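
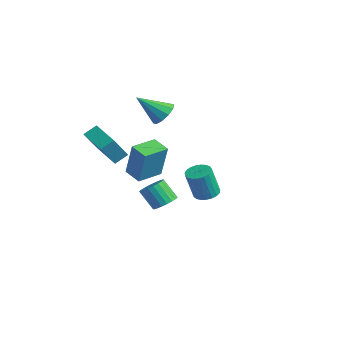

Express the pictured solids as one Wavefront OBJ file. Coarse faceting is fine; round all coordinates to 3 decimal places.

v -2.348 -3.53 2.149
v -2.274 -2.79 2.637
v -2.68 -2.528 0.679
v -2.605 -1.788 1.167
v -0.595 -3.472 1.793
v -0.52 -2.732 2.281
v -0.926 -2.47 0.323
v -0.852 -1.73 0.811
v 1.071 -2.96 0.797
v 1.641 -2.896 2.848
v 0.824 -1.501 0.819
v 1.394 -1.436 2.871
v 2.086 -2.784 0.509
v 2.656 -2.719 2.561
v 1.839 -1.324 0.532
v 2.409 -1.26 2.583
v -1.753 0.956 2.771
v -0.971 0.8 3.064
v -2.467 -0.296 4.009
v -1.174 1.194 3.345
v -1.598 1.497 3.407
v -2.082 1.594 3.226
v -2.44 1.447 2.871
v -2.536 1.112 2.478
v -2.333 0.718 2.196
v -1.908 0.414 2.134
v -1.425 0.318 2.315
v -1.067 0.465 2.67
v 2.65 -1.556 -1.17
v 3.248 -1.525 -0.753
v 2.528 -1.914 0.308
v 1.93 -1.944 -0.11
v 3.138 -1.244 -0.725
v 2.417 -1.632 0.336
v 2.943 -1.017 -0.774
v 2.222 -1.405 0.286
v 2.697 -0.883 -0.892
v 1.976 -1.271 0.169
v 2.444 -0.865 -1.058
v 1.723 -1.253 0.003
v 2.226 -0.967 -1.243
v 1.505 -1.355 -0.183
v 2.081 -1.17 -1.416
v 1.36 -1.559 -0.355
v 2.035 -1.441 -1.546
v 1.314 -1.829 -0.485
v 2.096 -1.731 -1.611
v 1.375 -2.119 -0.551
v 2.252 -1.991 -1.6
v 1.531 -2.379 -0.54
v 2.477 -2.176 -1.515
v 1.756 -2.564 -0.454
v 2.732 -2.253 -1.37
v 2.011 -2.642 -0.309
v 2.973 -2.21 -1.19
v 2.252 -2.599 -0.13
v 3.158 -2.054 -1.007
v 2.438 -2.442 0.053
v 3.256 -1.812 -0.853
v 2.535 -2.2 0.208
v -2.555 4.177 -4.574
v -1.954 4.636 -4.432
v -1.964 4.083 -2.604
v -2.565 3.623 -2.746
v -2.202 4.831 -4.374
v -2.212 4.278 -2.546
v -2.511 4.912 -4.351
v -2.52 4.359 -2.523
v -2.827 4.867 -4.367
v -2.837 4.313 -2.539
v -3.097 4.701 -4.418
v -3.106 4.148 -2.59
v -3.272 4.446 -4.496
v -3.282 3.892 -2.668
v -3.324 4.143 -4.588
v -3.334 3.59 -2.76
v -3.243 3.847 -4.678
v -3.253 3.293 -2.85
v -3.043 3.607 -4.749
v -3.053 3.054 -2.921
v -2.758 3.466 -4.79
v -2.768 2.913 -2.962
v -2.439 3.448 -4.794
v -2.449 2.895 -2.966
v -2.139 3.556 -4.76
v -2.149 3.002 -2.932
v -1.912 3.771 -4.693
v -1.921 3.218 -2.865
v -1.795 4.056 -4.606
v -1.805 3.503 -2.778
v -1.81 4.362 -4.514
v -1.82 3.809 -2.686
f 2 4 1
f 5 2 1
f 1 4 3
f 3 5 1
f 2 8 4
f 6 2 5
f 6 8 2
f 4 8 3
f 7 5 3
f 3 8 7
f 7 6 5
f 8 6 7
f 10 12 9
f 13 10 9
f 9 12 11
f 11 13 9
f 10 16 12
f 14 10 13
f 14 16 10
f 12 16 11
f 15 13 11
f 11 16 15
f 15 14 13
f 16 14 15
f 18 17 20
f 18 20 19
f 20 17 21
f 20 21 19
f 21 17 22
f 21 22 19
f 22 17 23
f 22 23 19
f 23 17 24
f 23 24 19
f 24 17 25
f 24 25 19
f 25 17 26
f 25 26 19
f 26 17 27
f 26 27 19
f 27 17 28
f 27 28 19
f 28 17 18
f 28 18 19
f 30 29 33
f 30 33 31
f 31 33 34
f 31 34 32
f 33 29 35
f 33 35 34
f 34 35 36
f 34 36 32
f 35 29 37
f 35 37 36
f 36 37 38
f 36 38 32
f 37 29 39
f 37 39 38
f 38 39 40
f 38 40 32
f 39 29 41
f 39 41 40
f 40 41 42
f 40 42 32
f 41 29 43
f 41 43 42
f 42 43 44
f 42 44 32
f 43 29 45
f 43 45 44
f 44 45 46
f 44 46 32
f 45 29 47
f 45 47 46
f 46 47 48
f 46 48 32
f 47 29 49
f 47 49 48
f 48 49 50
f 48 50 32
f 49 29 51
f 49 51 50
f 50 51 52
f 50 52 32
f 51 29 53
f 51 53 52
f 52 53 54
f 52 54 32
f 53 29 55
f 53 55 54
f 54 55 56
f 54 56 32
f 55 29 57
f 55 57 56
f 56 57 58
f 56 58 32
f 57 29 59
f 57 59 58
f 58 59 60
f 58 60 32
f 59 29 30
f 59 30 60
f 60 30 31
f 60 31 32
f 62 61 65
f 62 65 63
f 63 65 66
f 63 66 64
f 65 61 67
f 65 67 66
f 66 67 68
f 66 68 64
f 67 61 69
f 67 69 68
f 68 69 70
f 68 70 64
f 69 61 71
f 69 71 70
f 70 71 72
f 70 72 64
f 71 61 73
f 71 73 72
f 72 73 74
f 72 74 64
f 73 61 75
f 73 75 74
f 74 75 76
f 74 76 64
f 75 61 77
f 75 77 76
f 76 77 78
f 76 78 64
f 77 61 79
f 77 79 78
f 78 79 80
f 78 80 64
f 79 61 81
f 79 81 80
f 80 81 82
f 80 82 64
f 81 61 83
f 81 83 82
f 82 83 84
f 82 84 64
f 83 61 85
f 83 85 84
f 84 85 86
f 84 86 64
f 85 61 87
f 85 87 86
f 86 87 88
f 86 88 64
f 87 61 89
f 87 89 88
f 88 89 90
f 88 90 64
f 89 61 91
f 89 91 90
f 90 91 92
f 90 92 64
f 91 61 62
f 91 62 92
f 92 62 63
f 92 63 64



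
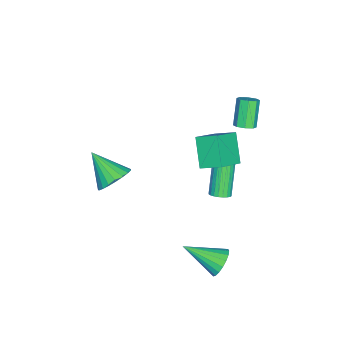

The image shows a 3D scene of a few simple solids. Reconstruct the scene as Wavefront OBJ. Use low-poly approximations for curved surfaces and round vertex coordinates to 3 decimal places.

v 2.229 -1.633 0.997
v 2.538 -1.105 1.75
v 1.651 -2.987 2.183
v 2.157 -0.979 1.709
v 1.789 -0.965 1.545
v 1.497 -1.067 1.286
v 1.332 -1.267 0.977
v 1.321 -1.53 0.672
v 1.468 -1.811 0.423
v 1.747 -2.061 0.273
v 2.109 -2.238 0.248
v 2.492 -2.31 0.353
v 2.829 -2.264 0.569
v 3.063 -2.11 0.86
v 3.152 -1.874 1.174
v 3.083 -1.595 1.457
v 2.865 -1.324 1.661
v 0.489 1.824 3.843
v 0.531 2.893 4.366
v -0.885 2.351 2.877
v -0.843 3.419 3.4
v 1.563 2.381 2.62
v 1.605 3.449 3.143
v 0.189 2.907 1.654
v 0.231 3.976 2.177
v 3.096 3.942 -3.001
v 3.762 3.783 -3.452
v 3.264 2.098 -2.099
v 3.901 3.941 -3.154
v 3.881 4.1 -2.826
v 3.705 4.227 -2.533
v 3.409 4.298 -2.332
v 3.05 4.299 -2.264
v 2.701 4.228 -2.342
v 2.429 4.102 -2.55
v 2.29 3.943 -2.848
v 2.31 3.785 -3.176
v 2.486 3.657 -3.469
v 2.782 3.586 -3.67
v 3.141 3.586 -3.738
v 3.49 3.656 -3.66
v -0.194 2.885 -1.305
v 0.252 2.72 -1.009
v -0.96 2.55 0.722
v -1.406 2.715 0.425
v 0.26 2.937 -0.982
v -0.952 2.767 0.749
v 0.2 3.146 -1.004
v -1.012 2.976 0.727
v 0.079 3.315 -1.072
v -1.133 3.145 0.659
v -0.083 3.418 -1.175
v -1.295 3.248 0.555
v -0.262 3.441 -1.299
v -1.474 3.271 0.432
v -0.431 3.379 -1.423
v -1.643 3.209 0.308
v -0.563 3.241 -1.529
v -1.776 3.071 0.202
v -0.64 3.05 -1.602
v -1.852 2.88 0.129
v -0.648 2.833 -1.629
v -1.86 2.663 0.102
v -0.588 2.624 -1.607
v -1.8 2.454 0.124
v -0.467 2.455 -1.539
v -1.679 2.285 0.192
v -0.305 2.352 -1.435
v -1.517 2.182 0.295
v -0.126 2.329 -1.312
v -1.338 2.159 0.419
v 0.043 2.391 -1.188
v -1.169 2.221 0.543
v 0.176 2.529 -1.082
v -1.037 2.359 0.649
v -2.848 3.3 1.812
v -2.438 3.009 2.082
v -3.362 2.89 3.358
v -3.772 3.18 3.088
v -2.407 3.44 2.145
v -3.331 3.321 3.421
v -2.634 3.788 2.013
v -3.558 3.669 3.289
v -2.986 3.85 1.763
v -3.911 3.731 3.039
v -3.258 3.59 1.542
v -4.182 3.471 2.818
v -3.289 3.159 1.479
v -4.213 3.04 2.755
v -3.062 2.811 1.611
v -3.986 2.692 2.887
v -2.709 2.749 1.861
v -3.634 2.63 3.137
f 2 1 4
f 2 4 3
f 4 1 5
f 4 5 3
f 5 1 6
f 5 6 3
f 6 1 7
f 6 7 3
f 7 1 8
f 7 8 3
f 8 1 9
f 8 9 3
f 9 1 10
f 9 10 3
f 10 1 11
f 10 11 3
f 11 1 12
f 11 12 3
f 12 1 13
f 12 13 3
f 13 1 14
f 13 14 3
f 14 1 15
f 14 15 3
f 15 1 16
f 15 16 3
f 16 1 17
f 16 17 3
f 17 1 2
f 17 2 3
f 19 21 18
f 22 19 18
f 18 21 20
f 20 22 18
f 19 25 21
f 23 19 22
f 23 25 19
f 21 25 20
f 24 22 20
f 20 25 24
f 24 23 22
f 25 23 24
f 27 26 29
f 27 29 28
f 29 26 30
f 29 30 28
f 30 26 31
f 30 31 28
f 31 26 32
f 31 32 28
f 32 26 33
f 32 33 28
f 33 26 34
f 33 34 28
f 34 26 35
f 34 35 28
f 35 26 36
f 35 36 28
f 36 26 37
f 36 37 28
f 37 26 38
f 37 38 28
f 38 26 39
f 38 39 28
f 39 26 40
f 39 40 28
f 40 26 41
f 40 41 28
f 41 26 27
f 41 27 28
f 43 42 46
f 43 46 44
f 44 46 47
f 44 47 45
f 46 42 48
f 46 48 47
f 47 48 49
f 47 49 45
f 48 42 50
f 48 50 49
f 49 50 51
f 49 51 45
f 50 42 52
f 50 52 51
f 51 52 53
f 51 53 45
f 52 42 54
f 52 54 53
f 53 54 55
f 53 55 45
f 54 42 56
f 54 56 55
f 55 56 57
f 55 57 45
f 56 42 58
f 56 58 57
f 57 58 59
f 57 59 45
f 58 42 60
f 58 60 59
f 59 60 61
f 59 61 45
f 60 42 62
f 60 62 61
f 61 62 63
f 61 63 45
f 62 42 64
f 62 64 63
f 63 64 65
f 63 65 45
f 64 42 66
f 64 66 65
f 65 66 67
f 65 67 45
f 66 42 68
f 66 68 67
f 67 68 69
f 67 69 45
f 68 42 70
f 68 70 69
f 69 70 71
f 69 71 45
f 70 42 72
f 70 72 71
f 71 72 73
f 71 73 45
f 72 42 74
f 72 74 73
f 73 74 75
f 73 75 45
f 74 42 43
f 74 43 75
f 75 43 44
f 75 44 45
f 77 76 80
f 77 80 78
f 78 80 81
f 78 81 79
f 80 76 82
f 80 82 81
f 81 82 83
f 81 83 79
f 82 76 84
f 82 84 83
f 83 84 85
f 83 85 79
f 84 76 86
f 84 86 85
f 85 86 87
f 85 87 79
f 86 76 88
f 86 88 87
f 87 88 89
f 87 89 79
f 88 76 90
f 88 90 89
f 89 90 91
f 89 91 79
f 90 76 92
f 90 92 91
f 91 92 93
f 91 93 79
f 92 76 77
f 92 77 93
f 93 77 78
f 93 78 79



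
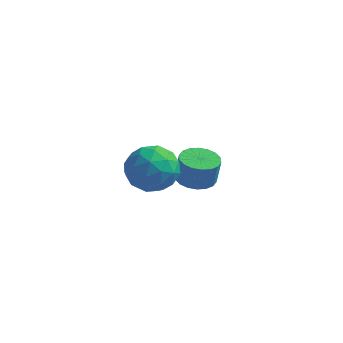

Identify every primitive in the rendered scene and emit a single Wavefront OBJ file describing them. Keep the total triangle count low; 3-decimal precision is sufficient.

v 1.659 -2.998 -0.107
v 2.211 -2.052 0.498
v 3.429 -3.488 -0.958
v 3.981 -2.542 -0.353
v 3.57 -3.537 0.284
v 2.476 -3.235 0.81
v 3.164 -2.305 -1.27
v 2.07 -2.003 -0.744
v 3.141 -1.624 -0.22
v 3.392 -2.386 0.74
v 2.248 -3.154 -1.2
v 2.499 -3.916 -0.24
v 1.779 -2.482 0.27
v 3.861 -3.058 -0.73
v 3.619 -3.643 -0.356
v 3.944 -3.087 -0
v 1.935 -3.177 0.454
v 2.26 -2.621 0.809
v 3.059 -3.494 0.683
v 3.38 -2.919 -1.269
v 3.705 -2.363 -0.914
v 1.696 -2.453 -0.46
v 2.021 -1.897 -0.104
v 2.581 -2.046 -1.143
v 2.651 -1.675 0.204
v 3.692 -1.963 -0.297
v 3.211 -1.823 -0.836
v 2.568 -1.645 -0.527
v 2.798 -2.122 0.768
v 3.839 -2.41 0.268
v 3.597 -2.995 0.642
v 2.954 -2.817 0.951
v 3.345 -1.871 0.346
v 1.801 -3.13 -0.728
v 2.842 -3.418 -1.228
v 2.686 -2.723 -1.411
v 2.043 -2.545 -1.102
v 1.948 -3.577 -0.163
v 2.989 -3.865 -0.664
v 3.072 -3.895 0.067
v 2.429 -3.717 0.376
v 2.295 -3.669 -0.806
v 2.6 2.222 -4.026
v 3.306 2.835 -4.129
v 3.525 2.81 -2.777
v 2.82 2.198 -2.674
v 2.974 3.084 -4.071
v 3.194 3.059 -2.719
v 2.569 3.162 -4.004
v 2.788 3.137 -2.652
v 2.17 3.054 -3.941
v 2.389 3.029 -2.589
v 1.856 2.781 -3.895
v 2.075 2.756 -2.543
v 1.689 2.398 -3.875
v 1.909 2.373 -2.523
v 1.703 1.98 -3.885
v 1.923 1.955 -2.533
v 1.895 1.61 -3.923
v 2.114 1.585 -2.571
v 2.226 1.361 -3.981
v 2.446 1.336 -2.629
v 2.632 1.283 -4.048
v 2.851 1.258 -2.696
v 3.031 1.391 -4.111
v 3.25 1.366 -2.759
v 3.345 1.664 -4.157
v 3.564 1.639 -2.805
v 3.511 2.047 -4.177
v 3.731 2.022 -2.825
v 3.497 2.465 -4.167
v 3.717 2.44 -2.815
f 1 38 17
f 38 12 41
f 17 41 6
f 38 41 17
f 1 17 13
f 17 6 18
f 13 18 2
f 17 18 13
f 1 13 22
f 13 2 23
f 22 23 8
f 13 23 22
f 1 22 34
f 22 8 37
f 34 37 11
f 22 37 34
f 1 34 38
f 34 11 42
f 38 42 12
f 34 42 38
f 2 18 29
f 18 6 32
f 29 32 10
f 18 32 29
f 6 41 19
f 41 12 40
f 19 40 5
f 41 40 19
f 12 42 39
f 42 11 35
f 39 35 3
f 42 35 39
f 11 37 36
f 37 8 24
f 36 24 7
f 37 24 36
f 8 23 28
f 23 2 25
f 28 25 9
f 23 25 28
f 4 30 16
f 30 10 31
f 16 31 5
f 30 31 16
f 4 16 14
f 16 5 15
f 14 15 3
f 16 15 14
f 4 14 21
f 14 3 20
f 21 20 7
f 14 20 21
f 4 21 26
f 21 7 27
f 26 27 9
f 21 27 26
f 4 26 30
f 26 9 33
f 30 33 10
f 26 33 30
f 5 31 19
f 31 10 32
f 19 32 6
f 31 32 19
f 3 15 39
f 15 5 40
f 39 40 12
f 15 40 39
f 7 20 36
f 20 3 35
f 36 35 11
f 20 35 36
f 9 27 28
f 27 7 24
f 28 24 8
f 27 24 28
f 10 33 29
f 33 9 25
f 29 25 2
f 33 25 29
f 44 43 47
f 44 47 45
f 45 47 48
f 45 48 46
f 47 43 49
f 47 49 48
f 48 49 50
f 48 50 46
f 49 43 51
f 49 51 50
f 50 51 52
f 50 52 46
f 51 43 53
f 51 53 52
f 52 53 54
f 52 54 46
f 53 43 55
f 53 55 54
f 54 55 56
f 54 56 46
f 55 43 57
f 55 57 56
f 56 57 58
f 56 58 46
f 57 43 59
f 57 59 58
f 58 59 60
f 58 60 46
f 59 43 61
f 59 61 60
f 60 61 62
f 60 62 46
f 61 43 63
f 61 63 62
f 62 63 64
f 62 64 46
f 63 43 65
f 63 65 64
f 64 65 66
f 64 66 46
f 65 43 67
f 65 67 66
f 66 67 68
f 66 68 46
f 67 43 69
f 67 69 68
f 68 69 70
f 68 70 46
f 69 43 71
f 69 71 70
f 70 71 72
f 70 72 46
f 71 43 44
f 71 44 72
f 72 44 45
f 72 45 46



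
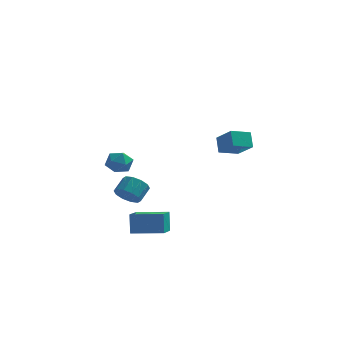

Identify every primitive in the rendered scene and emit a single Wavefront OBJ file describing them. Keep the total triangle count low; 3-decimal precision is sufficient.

v 3.958 -4.557 3.423
v 3.74 -3.906 4.217
v 3.075 -3.79 2.55
v 2.856 -3.138 3.344
v 4.904 -3.842 3.096
v 4.685 -3.19 3.89
v 4.02 -3.074 2.223
v 3.802 -2.423 3.017
v -1.561 -4.579 -3.532
v -1.677 -4.142 -2.313
v -1.526 -2.996 -4.095
v -1.641 -2.56 -2.876
v 0.281 -4.56 -3.364
v 0.166 -4.124 -2.145
v 0.317 -2.978 -3.927
v 0.201 -2.541 -2.708
v -1.971 -3.287 -1.319
v -1.439 -3.056 -1.899
v -1.097 -2.242 -1.26
v -1.629 -2.473 -0.681
v -1.875 -2.81 -1.979
v -1.532 -1.996 -1.341
v -2.347 -2.746 -1.808
v -2.005 -1.932 -1.169
v -2.676 -2.889 -1.449
v -2.334 -2.074 -0.811
v -2.736 -3.183 -1.041
v -2.393 -2.369 -0.403
v -2.503 -3.518 -0.74
v -2.161 -2.704 -0.101
v -2.068 -3.764 -0.659
v -1.725 -2.95 -0.021
v -1.595 -3.828 -0.831
v -1.253 -3.014 -0.192
v -1.266 -3.686 -1.189
v -0.924 -2.871 -0.551
v -1.207 -3.391 -1.597
v -0.864 -2.577 -0.959
v -4.082 2.085 -0.51
v -3.393 2.625 -0.624
v -3.627 1.275 -1.596
v -2.938 1.815 -1.71
v -2.985 1.305 -0.99
v -3.267 1.805 -0.319
v -3.753 2.095 -1.901
v -4.035 2.595 -1.23
v -3.189 2.631 -1.483
v -2.715 2.143 -0.921
v -4.305 1.757 -1.299
v -3.831 1.269 -0.737
f 2 4 1
f 5 2 1
f 1 4 3
f 3 5 1
f 2 8 4
f 6 2 5
f 6 8 2
f 4 8 3
f 7 5 3
f 3 8 7
f 7 6 5
f 8 6 7
f 10 12 9
f 13 10 9
f 9 12 11
f 11 13 9
f 10 16 12
f 14 10 13
f 14 16 10
f 12 16 11
f 15 13 11
f 11 16 15
f 15 14 13
f 16 14 15
f 18 17 21
f 18 21 19
f 19 21 22
f 19 22 20
f 21 17 23
f 21 23 22
f 22 23 24
f 22 24 20
f 23 17 25
f 23 25 24
f 24 25 26
f 24 26 20
f 25 17 27
f 25 27 26
f 26 27 28
f 26 28 20
f 27 17 29
f 27 29 28
f 28 29 30
f 28 30 20
f 29 17 31
f 29 31 30
f 30 31 32
f 30 32 20
f 31 17 33
f 31 33 32
f 32 33 34
f 32 34 20
f 33 17 35
f 33 35 34
f 34 35 36
f 34 36 20
f 35 17 37
f 35 37 36
f 36 37 38
f 36 38 20
f 37 17 18
f 37 18 38
f 38 18 19
f 38 19 20
f 39 50 44
f 39 44 40
f 39 40 46
f 39 46 49
f 39 49 50
f 40 44 48
f 44 50 43
f 50 49 41
f 49 46 45
f 46 40 47
f 42 48 43
f 42 43 41
f 42 41 45
f 42 45 47
f 42 47 48
f 43 48 44
f 41 43 50
f 45 41 49
f 47 45 46
f 48 47 40



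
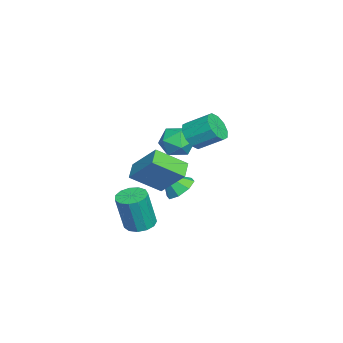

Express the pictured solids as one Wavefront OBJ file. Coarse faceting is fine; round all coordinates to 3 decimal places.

v -0.405 -1.023 -0.282
v 0.006 -2.583 0.813
v 0.346 0.251 1.251
v 0.756 -1.309 2.346
v 0.544 -1.071 -0.706
v 0.954 -2.631 0.389
v 1.294 0.203 0.827
v 1.705 -1.357 1.922
v 0.608 0.482 3.349
v 1.447 0.251 3.534
v 1.612 1.508 4.355
v 0.772 1.738 4.171
v 1.451 0.552 3.073
v 1.615 1.808 3.895
v 1.133 0.826 2.718
v 1.297 2.082 3.54
v 0.614 0.968 2.604
v 0.778 2.225 3.426
v 0.093 0.925 2.775
v 0.257 2.181 3.596
v -0.232 0.712 3.165
v -0.067 1.969 3.986
v -0.235 0.412 3.625
v -0.071 1.668 4.447
v 0.083 0.138 3.98
v 0.247 1.394 4.802
v 0.602 -0.005 4.094
v 0.766 1.252 4.916
v 1.123 0.039 3.924
v 1.287 1.295 4.745
v 3.637 -1.693 -1.271
v 4.34 -1.272 -1.305
v 4.666 -1.646 0.776
v 3.963 -2.067 0.811
v 4.01 -0.966 -1.199
v 4.336 -1.34 0.883
v 3.562 -0.892 -1.115
v 3.888 -1.265 0.966
v 3.137 -1.071 -1.081
v 3.463 -1.445 1.001
v 2.872 -1.449 -1.107
v 3.198 -1.822 0.975
v 2.849 -1.903 -1.185
v 3.175 -2.277 0.897
v 3.077 -2.291 -1.29
v 3.402 -2.665 0.791
v 3.482 -2.49 -1.39
v 3.808 -2.863 0.692
v 3.937 -2.435 -1.451
v 4.263 -2.809 0.631
v 4.296 -2.145 -1.455
v 4.622 -2.518 0.627
v 4.447 -1.711 -1.401
v 4.772 -2.085 0.681
v -2.455 0.309 1.471
v -1.622 -0.326 1.299
v -3.518 -1.014 1.201
v -2.685 -1.649 1.029
v -2.872 -1.271 2.003
v -2.215 -0.454 2.17
v -2.925 -0.886 0.33
v -2.268 -0.069 0.497
v -1.912 -1.065 0.593
v -1.879 -1.303 1.628
v -3.261 -0.037 0.872
v -3.228 -0.275 1.907
v -2.326 -0.449 -2.068
v -1.387 -0.433 -2.114
v -2.254 -1.411 -0.932
v -1.65 0.07 -1.671
v -2.308 0.269 -1.461
v -2.977 0.047 -1.606
v -3.265 -0.465 -2.022
v -3.002 -0.968 -2.464
v -2.344 -1.166 -2.675
v -1.675 -0.945 -2.529
f 2 4 1
f 5 2 1
f 1 4 3
f 3 5 1
f 2 8 4
f 6 2 5
f 6 8 2
f 4 8 3
f 7 5 3
f 3 8 7
f 7 6 5
f 8 6 7
f 10 9 13
f 10 13 11
f 11 13 14
f 11 14 12
f 13 9 15
f 13 15 14
f 14 15 16
f 14 16 12
f 15 9 17
f 15 17 16
f 16 17 18
f 16 18 12
f 17 9 19
f 17 19 18
f 18 19 20
f 18 20 12
f 19 9 21
f 19 21 20
f 20 21 22
f 20 22 12
f 21 9 23
f 21 23 22
f 22 23 24
f 22 24 12
f 23 9 25
f 23 25 24
f 24 25 26
f 24 26 12
f 25 9 27
f 25 27 26
f 26 27 28
f 26 28 12
f 27 9 29
f 27 29 28
f 28 29 30
f 28 30 12
f 29 9 10
f 29 10 30
f 30 10 11
f 30 11 12
f 32 31 35
f 32 35 33
f 33 35 36
f 33 36 34
f 35 31 37
f 35 37 36
f 36 37 38
f 36 38 34
f 37 31 39
f 37 39 38
f 38 39 40
f 38 40 34
f 39 31 41
f 39 41 40
f 40 41 42
f 40 42 34
f 41 31 43
f 41 43 42
f 42 43 44
f 42 44 34
f 43 31 45
f 43 45 44
f 44 45 46
f 44 46 34
f 45 31 47
f 45 47 46
f 46 47 48
f 46 48 34
f 47 31 49
f 47 49 48
f 48 49 50
f 48 50 34
f 49 31 51
f 49 51 50
f 50 51 52
f 50 52 34
f 51 31 53
f 51 53 52
f 52 53 54
f 52 54 34
f 53 31 32
f 53 32 54
f 54 32 33
f 54 33 34
f 55 66 60
f 55 60 56
f 55 56 62
f 55 62 65
f 55 65 66
f 56 60 64
f 60 66 59
f 66 65 57
f 65 62 61
f 62 56 63
f 58 64 59
f 58 59 57
f 58 57 61
f 58 61 63
f 58 63 64
f 59 64 60
f 57 59 66
f 61 57 65
f 63 61 62
f 64 63 56
f 68 67 70
f 68 70 69
f 70 67 71
f 70 71 69
f 71 67 72
f 71 72 69
f 72 67 73
f 72 73 69
f 73 67 74
f 73 74 69
f 74 67 75
f 74 75 69
f 75 67 76
f 75 76 69
f 76 67 68
f 76 68 69



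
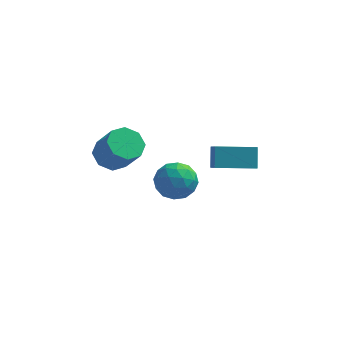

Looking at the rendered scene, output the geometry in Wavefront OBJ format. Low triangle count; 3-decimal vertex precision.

v -1.353 3.238 -1.907
v -0.403 4.026 -1.783
v -0.337 2.234 -3.317
v 0.613 3.022 -3.193
v 0.342 2.229 -2.279
v -0.286 2.849 -1.407
v -0.454 3.411 -3.693
v -1.082 4.031 -2.821
v 0.153 4.133 -2.887
v 0.645 3.402 -2.013
v -1.385 2.858 -3.087
v -0.893 2.127 -2.213
v -0.967 3.72 -1.721
v 0.227 2.54 -3.379
v 0.067 2.074 -2.841
v 0.626 2.537 -2.769
v -0.899 3.029 -1.5
v -0.34 3.492 -1.427
v 0.097 2.435 -1.719
v -0.4 2.768 -3.673
v 0.159 3.231 -3.6
v -1.366 3.723 -2.331
v -0.807 4.186 -2.259
v -0.837 3.825 -3.381
v -0.082 4.246 -2.297
v 0.516 3.656 -3.126
v -0.112 3.884 -3.42
v -0.481 4.249 -2.908
v 0.207 3.817 -1.783
v 0.804 3.226 -2.612
v 0.645 2.76 -2.075
v 0.276 3.125 -1.562
v 0.534 3.879 -2.432
v -1.544 3.034 -2.488
v -0.947 2.443 -3.317
v -1.016 3.135 -3.538
v -1.385 3.5 -3.025
v -1.256 2.604 -1.974
v -0.658 2.014 -2.803
v -0.259 2.011 -2.192
v -0.628 2.376 -1.68
v -1.274 2.381 -2.668
v 1.949 0.954 0.519
v 1.845 1.756 1.537
v 1.587 1.998 -0.34
v 1.482 2.8 0.677
v 4.038 1.5 0.303
v 3.933 2.302 1.32
v 3.675 2.544 -0.557
v 3.571 3.346 0.461
v -3.677 2.669 -0.469
v -2.864 2.352 -1.106
v -1.931 1.654 0.432
v -2.743 1.971 1.069
v -2.761 3.121 -0.82
v -1.827 2.422 0.718
v -3.194 3.625 -0.328
v -2.26 2.926 1.21
v -3.91 3.569 0.081
v -2.976 2.871 1.619
v -4.489 2.986 0.168
v -3.556 2.288 1.706
v -4.593 2.218 -0.118
v -3.659 1.519 1.42
v -4.16 1.714 -0.61
v -3.226 1.015 0.928
v -3.444 1.769 -1.019
v -2.51 1.071 0.519
f 1 38 17
f 38 12 41
f 17 41 6
f 38 41 17
f 1 17 13
f 17 6 18
f 13 18 2
f 17 18 13
f 1 13 22
f 13 2 23
f 22 23 8
f 13 23 22
f 1 22 34
f 22 8 37
f 34 37 11
f 22 37 34
f 1 34 38
f 34 11 42
f 38 42 12
f 34 42 38
f 2 18 29
f 18 6 32
f 29 32 10
f 18 32 29
f 6 41 19
f 41 12 40
f 19 40 5
f 41 40 19
f 12 42 39
f 42 11 35
f 39 35 3
f 42 35 39
f 11 37 36
f 37 8 24
f 36 24 7
f 37 24 36
f 8 23 28
f 23 2 25
f 28 25 9
f 23 25 28
f 4 30 16
f 30 10 31
f 16 31 5
f 30 31 16
f 4 16 14
f 16 5 15
f 14 15 3
f 16 15 14
f 4 14 21
f 14 3 20
f 21 20 7
f 14 20 21
f 4 21 26
f 21 7 27
f 26 27 9
f 21 27 26
f 4 26 30
f 26 9 33
f 30 33 10
f 26 33 30
f 5 31 19
f 31 10 32
f 19 32 6
f 31 32 19
f 3 15 39
f 15 5 40
f 39 40 12
f 15 40 39
f 7 20 36
f 20 3 35
f 36 35 11
f 20 35 36
f 9 27 28
f 27 7 24
f 28 24 8
f 27 24 28
f 10 33 29
f 33 9 25
f 29 25 2
f 33 25 29
f 44 46 43
f 47 44 43
f 43 46 45
f 45 47 43
f 44 50 46
f 48 44 47
f 48 50 44
f 46 50 45
f 49 47 45
f 45 50 49
f 49 48 47
f 50 48 49
f 52 51 55
f 52 55 53
f 53 55 56
f 53 56 54
f 55 51 57
f 55 57 56
f 56 57 58
f 56 58 54
f 57 51 59
f 57 59 58
f 58 59 60
f 58 60 54
f 59 51 61
f 59 61 60
f 60 61 62
f 60 62 54
f 61 51 63
f 61 63 62
f 62 63 64
f 62 64 54
f 63 51 65
f 63 65 64
f 64 65 66
f 64 66 54
f 65 51 67
f 65 67 66
f 66 67 68
f 66 68 54
f 67 51 52
f 67 52 68
f 68 52 53
f 68 53 54



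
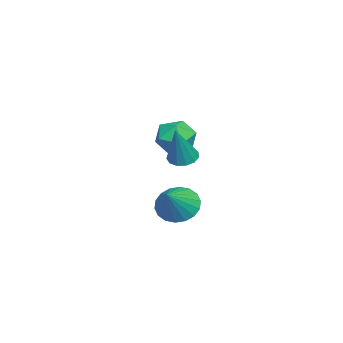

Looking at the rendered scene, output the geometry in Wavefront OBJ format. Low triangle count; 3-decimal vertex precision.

v 2.218 1.832 -0.052
v 2.835 1.72 -0.384
v 3.202 1.728 1.812
v 2.799 2.116 -0.343
v 2.579 2.422 -0.21
v 2.244 2.541 -0.026
v 1.9 2.434 0.149
v 1.658 2.136 0.261
v 1.593 1.741 0.273
v 1.727 1.375 0.182
v 2.016 1.154 0.017
v 2.37 1.148 -0.17
v 2.675 1.359 -0.319
v -4.174 0.835 -1.122
v -3.279 1.218 -0.6
v -3.361 -0.738 -1.36
v -2.466 -0.355 -0.838
v -3.399 -0.535 -0.276
v -3.901 0.437 -0.128
v -2.739 0.043 -1.832
v -3.241 1.015 -1.684
v -2.392 0.729 -1.039
v -2.8 0.372 -0.077
v -3.84 0.108 -1.883
v -4.248 -0.249 -0.921
v -1.487 0.75 -4.511
v -0.796 0.798 -5.353
v -0.033 0.59 -3.329
v -0.847 1.264 -5.228
v -1.024 1.628 -4.961
v -1.293 1.818 -4.605
v -1.6 1.797 -4.23
v -1.885 1.568 -3.911
v -2.091 1.177 -3.711
v -2.177 0.701 -3.669
v -2.126 0.235 -3.794
v -1.949 -0.129 -4.061
v -1.68 -0.319 -4.417
v -1.373 -0.297 -4.792
v -1.088 -0.069 -5.111
v -0.882 0.322 -5.311
f 2 1 4
f 2 4 3
f 4 1 5
f 4 5 3
f 5 1 6
f 5 6 3
f 6 1 7
f 6 7 3
f 7 1 8
f 7 8 3
f 8 1 9
f 8 9 3
f 9 1 10
f 9 10 3
f 10 1 11
f 10 11 3
f 11 1 12
f 11 12 3
f 12 1 13
f 12 13 3
f 13 1 2
f 13 2 3
f 14 25 19
f 14 19 15
f 14 15 21
f 14 21 24
f 14 24 25
f 15 19 23
f 19 25 18
f 25 24 16
f 24 21 20
f 21 15 22
f 17 23 18
f 17 18 16
f 17 16 20
f 17 20 22
f 17 22 23
f 18 23 19
f 16 18 25
f 20 16 24
f 22 20 21
f 23 22 15
f 27 26 29
f 27 29 28
f 29 26 30
f 29 30 28
f 30 26 31
f 30 31 28
f 31 26 32
f 31 32 28
f 32 26 33
f 32 33 28
f 33 26 34
f 33 34 28
f 34 26 35
f 34 35 28
f 35 26 36
f 35 36 28
f 36 26 37
f 36 37 28
f 37 26 38
f 37 38 28
f 38 26 39
f 38 39 28
f 39 26 40
f 39 40 28
f 40 26 41
f 40 41 28
f 41 26 27
f 41 27 28



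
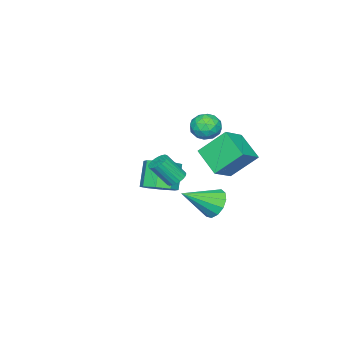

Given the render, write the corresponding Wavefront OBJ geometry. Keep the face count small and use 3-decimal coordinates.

v -1.013 0.616 1.692
v -0.343 0.472 2.161
v -1.417 -0.652 1.879
v -0.747 -0.796 2.348
v -1.347 -0.292 2.625
v -1.097 0.492 2.509
v -0.663 -0.672 1.531
v -0.413 0.112 1.415
v -0.127 -0.324 2.062
v -0.549 -0.089 2.737
v -1.211 -0.091 1.303
v -1.633 0.144 1.978
v -0.642 0.655 1.91
v -1.118 -0.835 2.13
v -1.47 -0.539 2.293
v -1.076 -0.624 2.568
v -1.086 0.667 2.114
v -0.692 0.582 2.39
v -1.282 0.133 2.663
v -1.068 -0.762 1.65
v -0.674 -0.847 1.926
v -0.684 0.444 1.472
v -0.29 0.359 1.747
v -0.478 -0.313 1.377
v -0.121 0.103 2.127
v -0.359 -0.643 2.237
v -0.31 -0.569 1.757
v -0.163 -0.109 1.689
v -0.37 0.241 2.524
v -0.607 -0.505 2.635
v -0.96 -0.208 2.797
v -0.813 0.252 2.729
v -0.243 -0.227 2.466
v -1.153 0.325 1.405
v -1.39 -0.421 1.516
v -0.947 -0.432 1.311
v -0.8 0.028 1.243
v -1.401 0.463 1.803
v -1.639 -0.283 1.913
v -1.597 -0.071 2.351
v -1.45 0.389 2.283
v -1.517 0.047 1.574
v 0.538 1.37 -2.102
v 1.172 1.941 -2.358
v 1.862 0.35 -1.098
v 0.985 2.12 -1.928
v 0.656 2.062 -1.555
v 0.289 1.784 -1.354
v 0.002 1.374 -1.392
v -0.115 0.964 -1.655
v -0.025 0.682 -2.06
v 0.244 0.619 -2.478
v 0.607 0.794 -2.777
v 0.947 1.153 -2.862
v 1.158 1.58 -2.706
v -0.46 -2.507 -2.819
v 0.264 -2.191 -2.274
v -0.575 -2.536 -0.957
v -1.3 -2.853 -1.501
v -0.216 -1.659 -2.441
v -1.055 -2.005 -1.123
v -0.839 -1.625 -2.828
v -1.678 -1.971 -1.511
v -1.24 -2.107 -3.211
v -2.079 -2.453 -1.893
v -1.185 -2.824 -3.363
v -2.024 -3.169 -2.046
v -0.705 -3.355 -3.197
v -1.544 -3.701 -1.879
v -0.082 -3.389 -2.809
v -0.921 -3.735 -1.492
v 0.319 -2.907 -2.427
v -0.52 -3.253 -1.109
v -3.391 0.351 0.466
v -2.118 0.243 1.213
v -2.775 1.724 -0.386
v -1.502 1.616 0.361
v -2.698 -0.796 -0.881
v -1.425 -0.904 -0.134
v -2.082 0.577 -1.733
v -0.809 0.469 -0.986
v 3.563 1.237 0.994
v 4.047 1.187 0.76
v 4.522 0.493 1.892
v 4.037 0.543 2.126
v 4.069 1.37 0.863
v 4.544 0.675 1.994
v 4.015 1.532 0.986
v 4.49 0.838 2.117
v 3.891 1.65 1.11
v 4.366 0.955 2.241
v 3.718 1.705 1.216
v 4.193 1.01 2.347
v 3.521 1.688 1.289
v 3.996 0.993 2.42
v 3.33 1.603 1.317
v 3.805 0.908 2.448
v 3.175 1.462 1.295
v 3.65 0.768 2.427
v 3.078 1.287 1.228
v 3.553 0.593 2.36
v 3.056 1.105 1.126
v 3.531 0.41 2.257
v 3.11 0.942 1.003
v 3.585 0.248 2.134
v 3.234 0.825 0.879
v 3.709 0.13 2.01
v 3.407 0.77 0.773
v 3.882 0.075 1.904
v 3.604 0.787 0.7
v 4.079 0.092 1.831
v 3.795 0.872 0.672
v 4.27 0.177 1.803
v 3.95 1.012 0.693
v 4.425 0.318 1.825
f 1 38 17
f 38 12 41
f 17 41 6
f 38 41 17
f 1 17 13
f 17 6 18
f 13 18 2
f 17 18 13
f 1 13 22
f 13 2 23
f 22 23 8
f 13 23 22
f 1 22 34
f 22 8 37
f 34 37 11
f 22 37 34
f 1 34 38
f 34 11 42
f 38 42 12
f 34 42 38
f 2 18 29
f 18 6 32
f 29 32 10
f 18 32 29
f 6 41 19
f 41 12 40
f 19 40 5
f 41 40 19
f 12 42 39
f 42 11 35
f 39 35 3
f 42 35 39
f 11 37 36
f 37 8 24
f 36 24 7
f 37 24 36
f 8 23 28
f 23 2 25
f 28 25 9
f 23 25 28
f 4 30 16
f 30 10 31
f 16 31 5
f 30 31 16
f 4 16 14
f 16 5 15
f 14 15 3
f 16 15 14
f 4 14 21
f 14 3 20
f 21 20 7
f 14 20 21
f 4 21 26
f 21 7 27
f 26 27 9
f 21 27 26
f 4 26 30
f 26 9 33
f 30 33 10
f 26 33 30
f 5 31 19
f 31 10 32
f 19 32 6
f 31 32 19
f 3 15 39
f 15 5 40
f 39 40 12
f 15 40 39
f 7 20 36
f 20 3 35
f 36 35 11
f 20 35 36
f 9 27 28
f 27 7 24
f 28 24 8
f 27 24 28
f 10 33 29
f 33 9 25
f 29 25 2
f 33 25 29
f 44 43 46
f 44 46 45
f 46 43 47
f 46 47 45
f 47 43 48
f 47 48 45
f 48 43 49
f 48 49 45
f 49 43 50
f 49 50 45
f 50 43 51
f 50 51 45
f 51 43 52
f 51 52 45
f 52 43 53
f 52 53 45
f 53 43 54
f 53 54 45
f 54 43 55
f 54 55 45
f 55 43 44
f 55 44 45
f 57 56 60
f 57 60 58
f 58 60 61
f 58 61 59
f 60 56 62
f 60 62 61
f 61 62 63
f 61 63 59
f 62 56 64
f 62 64 63
f 63 64 65
f 63 65 59
f 64 56 66
f 64 66 65
f 65 66 67
f 65 67 59
f 66 56 68
f 66 68 67
f 67 68 69
f 67 69 59
f 68 56 70
f 68 70 69
f 69 70 71
f 69 71 59
f 70 56 72
f 70 72 71
f 71 72 73
f 71 73 59
f 72 56 57
f 72 57 73
f 73 57 58
f 73 58 59
f 75 77 74
f 78 75 74
f 74 77 76
f 76 78 74
f 75 81 77
f 79 75 78
f 79 81 75
f 77 81 76
f 80 78 76
f 76 81 80
f 80 79 78
f 81 79 80
f 83 82 86
f 83 86 84
f 84 86 87
f 84 87 85
f 86 82 88
f 86 88 87
f 87 88 89
f 87 89 85
f 88 82 90
f 88 90 89
f 89 90 91
f 89 91 85
f 90 82 92
f 90 92 91
f 91 92 93
f 91 93 85
f 92 82 94
f 92 94 93
f 93 94 95
f 93 95 85
f 94 82 96
f 94 96 95
f 95 96 97
f 95 97 85
f 96 82 98
f 96 98 97
f 97 98 99
f 97 99 85
f 98 82 100
f 98 100 99
f 99 100 101
f 99 101 85
f 100 82 102
f 100 102 101
f 101 102 103
f 101 103 85
f 102 82 104
f 102 104 103
f 103 104 105
f 103 105 85
f 104 82 106
f 104 106 105
f 105 106 107
f 105 107 85
f 106 82 108
f 106 108 107
f 107 108 109
f 107 109 85
f 108 82 110
f 108 110 109
f 109 110 111
f 109 111 85
f 110 82 112
f 110 112 111
f 111 112 113
f 111 113 85
f 112 82 114
f 112 114 113
f 113 114 115
f 113 115 85
f 114 82 83
f 114 83 115
f 115 83 84
f 115 84 85



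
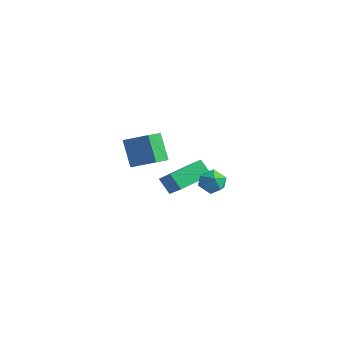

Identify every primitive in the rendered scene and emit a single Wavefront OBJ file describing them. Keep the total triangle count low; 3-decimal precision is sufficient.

v 3.221 -1.776 0.961
v 4.077 -1.582 1.061
v 3.283 -2.638 2.099
v 4.139 -2.444 2.199
v 3.525 -1.829 2.356
v 3.487 -1.296 1.653
v 3.873 -2.924 1.507
v 3.835 -2.391 0.804
v 4.48 -2.292 1.399
v 4.265 -1.614 1.924
v 3.095 -2.606 1.236
v 2.88 -1.928 1.761
v 0.659 -2.308 -0.726
v -0.142 -2.324 0.14
v 1.029 -0.266 -0.345
v 0.228 -0.282 0.521
v 1.992 -2.778 0.499
v 1.191 -2.794 1.365
v 2.362 -0.736 0.88
v 1.561 -0.752 1.746
v -4.688 -0.677 0.581
v -3.214 -0.088 1.386
v -4.923 0.581 0.091
v -3.449 1.17 0.896
v -3.631 -1.11 -1.036
v -2.157 -0.521 -0.231
v -3.866 0.148 -1.526
v -2.392 0.737 -0.721
f 1 12 6
f 1 6 2
f 1 2 8
f 1 8 11
f 1 11 12
f 2 6 10
f 6 12 5
f 12 11 3
f 11 8 7
f 8 2 9
f 4 10 5
f 4 5 3
f 4 3 7
f 4 7 9
f 4 9 10
f 5 10 6
f 3 5 12
f 7 3 11
f 9 7 8
f 10 9 2
f 14 16 13
f 17 14 13
f 13 16 15
f 15 17 13
f 14 20 16
f 18 14 17
f 18 20 14
f 16 20 15
f 19 17 15
f 15 20 19
f 19 18 17
f 20 18 19
f 22 24 21
f 25 22 21
f 21 24 23
f 23 25 21
f 22 28 24
f 26 22 25
f 26 28 22
f 24 28 23
f 27 25 23
f 23 28 27
f 27 26 25
f 28 26 27



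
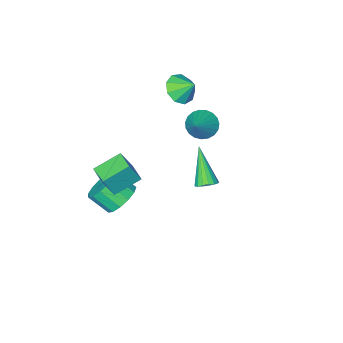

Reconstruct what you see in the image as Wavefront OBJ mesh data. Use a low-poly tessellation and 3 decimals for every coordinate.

v -1.874 -3.871 2.65
v -1.25 -4.202 3.239
v -2.186 -3.109 3.41
v -0.994 -3.747 2.888
v -1.15 -3.35 2.426
v -1.644 -3.196 2.068
v -2.246 -3.358 1.983
v -2.674 -3.76 2.21
v -2.727 -4.214 2.643
v -2.381 -4.507 3.079
v -1.797 -4.502 3.315
v 2.099 -2.224 -0.018
v 2.686 -2.369 1.212
v 2.344 -1.101 -0.003
v 2.932 -1.245 1.226
v 3.468 -2.515 -0.706
v 4.056 -2.659 0.523
v 3.714 -1.391 -0.692
v 4.301 -1.536 0.538
v 2.714 -2.28 -2.406
v 3.573 -1.775 -2.491
v 4.165 -2.634 -1.619
v 3.306 -3.14 -1.534
v 3.29 -1.537 -2.065
v 3.882 -2.397 -1.193
v 2.825 -1.536 -1.747
v 3.417 -2.396 -0.875
v 2.324 -1.771 -1.639
v 2.916 -2.63 -0.767
v 1.947 -2.167 -1.774
v 2.539 -3.027 -0.902
v 1.814 -2.6 -2.109
v 2.406 -3.459 -1.238
v 1.966 -2.931 -2.539
v 2.558 -3.79 -1.668
v 2.356 -3.055 -2.927
v 2.948 -3.915 -2.055
v 2.859 -2.933 -3.149
v 3.451 -3.793 -2.277
v 3.316 -2.604 -3.135
v 3.909 -3.464 -2.263
v 3.582 -2.173 -2.89
v 4.175 -3.032 -2.018
v -2.122 -2.372 0.831
v -1.571 -2.24 0.184
v -1.078 -1.548 1.889
v -1.779 -1.95 0.164
v -2.047 -1.733 0.26
v -2.328 -1.627 0.454
v -2.573 -1.65 0.713
v -2.741 -1.797 0.993
v -2.801 -2.044 1.245
v -2.743 -2.348 1.425
v -2.579 -2.656 1.502
v -2.335 -2.915 1.463
v -2.055 -3.08 1.315
v -1.786 -3.122 1.083
v -1.575 -3.035 0.808
v -1.459 -2.834 0.536
v -1.457 -2.552 0.315
v 1.518 3.036 2.584
v 2.064 2.873 2.602
v 1.102 1.824 4.236
v 2.057 3.094 2.763
v 1.926 3.301 2.882
v 1.701 3.448 2.933
v 1.435 3.5 2.904
v 1.188 3.446 2.802
v 1.017 3.298 2.65
v 0.96 3.09 2.483
v 1.031 2.869 2.339
v 1.214 2.687 2.252
v 1.467 2.584 2.24
v 1.731 2.585 2.308
v 1.947 2.689 2.438
f 2 1 4
f 2 4 3
f 4 1 5
f 4 5 3
f 5 1 6
f 5 6 3
f 6 1 7
f 6 7 3
f 7 1 8
f 7 8 3
f 8 1 9
f 8 9 3
f 9 1 10
f 9 10 3
f 10 1 11
f 10 11 3
f 11 1 2
f 11 2 3
f 13 15 12
f 16 13 12
f 12 15 14
f 14 16 12
f 13 19 15
f 17 13 16
f 17 19 13
f 15 19 14
f 18 16 14
f 14 19 18
f 18 17 16
f 19 17 18
f 21 20 24
f 21 24 22
f 22 24 25
f 22 25 23
f 24 20 26
f 24 26 25
f 25 26 27
f 25 27 23
f 26 20 28
f 26 28 27
f 27 28 29
f 27 29 23
f 28 20 30
f 28 30 29
f 29 30 31
f 29 31 23
f 30 20 32
f 30 32 31
f 31 32 33
f 31 33 23
f 32 20 34
f 32 34 33
f 33 34 35
f 33 35 23
f 34 20 36
f 34 36 35
f 35 36 37
f 35 37 23
f 36 20 38
f 36 38 37
f 37 38 39
f 37 39 23
f 38 20 40
f 38 40 39
f 39 40 41
f 39 41 23
f 40 20 42
f 40 42 41
f 41 42 43
f 41 43 23
f 42 20 21
f 42 21 43
f 43 21 22
f 43 22 23
f 45 44 47
f 45 47 46
f 47 44 48
f 47 48 46
f 48 44 49
f 48 49 46
f 49 44 50
f 49 50 46
f 50 44 51
f 50 51 46
f 51 44 52
f 51 52 46
f 52 44 53
f 52 53 46
f 53 44 54
f 53 54 46
f 54 44 55
f 54 55 46
f 55 44 56
f 55 56 46
f 56 44 57
f 56 57 46
f 57 44 58
f 57 58 46
f 58 44 59
f 58 59 46
f 59 44 60
f 59 60 46
f 60 44 45
f 60 45 46
f 62 61 64
f 62 64 63
f 64 61 65
f 64 65 63
f 65 61 66
f 65 66 63
f 66 61 67
f 66 67 63
f 67 61 68
f 67 68 63
f 68 61 69
f 68 69 63
f 69 61 70
f 69 70 63
f 70 61 71
f 70 71 63
f 71 61 72
f 71 72 63
f 72 61 73
f 72 73 63
f 73 61 74
f 73 74 63
f 74 61 75
f 74 75 63
f 75 61 62
f 75 62 63



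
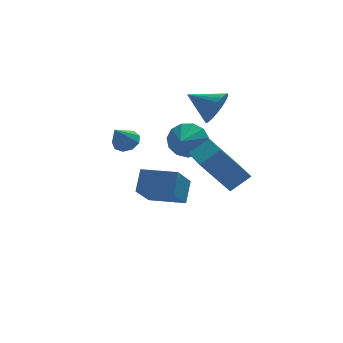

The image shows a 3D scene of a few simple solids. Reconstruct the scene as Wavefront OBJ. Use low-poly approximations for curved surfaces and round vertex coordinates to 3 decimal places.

v -0.251 -3.179 1.461
v 0.694 -2.991 2.192
v -0.402 -1.161 1.135
v 0.544 -0.972 1.867
v 1.056 -3.348 -0.187
v 2.002 -3.159 0.545
v 0.906 -1.329 -0.512
v 1.851 -1.141 0.219
v -0.703 1.139 -2.729
v -0.355 1.956 -1.739
v -2.329 1.971 -2.845
v -1.981 2.788 -1.855
v 0.101 2.512 -4.145
v 0.449 3.329 -3.155
v -1.525 3.344 -4.261
v -1.177 4.161 -3.271
v 0.26 3.016 -0.237
v 0.726 2.466 -0.944
v -0.26 1.864 0.317
v 1.091 2.511 -0.509
v 1.191 2.716 0.012
v 0.996 3.017 0.454
v 0.567 3.317 0.677
v 0.04 3.522 0.609
v -0.417 3.566 0.273
v -0.659 3.436 -0.225
v -0.61 3.172 -0.727
v -0.284 2.859 -1.074
v 0.214 2.596 -1.154
v -2.827 1.285 0.85
v -2.428 1.634 1.276
v -3.413 0.635 1.93
v -2.824 1.867 1.201
v -3.221 1.827 0.962
v -3.434 1.534 0.671
v -3.363 1.124 0.463
v -3.041 0.789 0.436
v -2.619 0.686 0.603
v -2.295 0.863 0.885
v -2.219 1.237 1.151
v 1.416 1.966 2.27
v 1.948 2.178 3.078
v 0.184 2.774 2.87
v 2.034 2.478 2.85
v 2.026 2.7 2.534
v 1.925 2.81 2.178
v 1.746 2.792 1.836
v 1.517 2.648 1.56
v 1.273 2.4 1.392
v 1.051 2.087 1.358
v 0.884 1.754 1.463
v 0.798 1.454 1.69
v 0.806 1.232 2.006
v 0.907 1.122 2.363
v 1.085 1.14 2.705
v 1.314 1.284 2.981
v 1.558 1.532 3.148
v 1.781 1.846 3.183
f 2 4 1
f 5 2 1
f 1 4 3
f 3 5 1
f 2 8 4
f 6 2 5
f 6 8 2
f 4 8 3
f 7 5 3
f 3 8 7
f 7 6 5
f 8 6 7
f 10 12 9
f 13 10 9
f 9 12 11
f 11 13 9
f 10 16 12
f 14 10 13
f 14 16 10
f 12 16 11
f 15 13 11
f 11 16 15
f 15 14 13
f 16 14 15
f 18 17 20
f 18 20 19
f 20 17 21
f 20 21 19
f 21 17 22
f 21 22 19
f 22 17 23
f 22 23 19
f 23 17 24
f 23 24 19
f 24 17 25
f 24 25 19
f 25 17 26
f 25 26 19
f 26 17 27
f 26 27 19
f 27 17 28
f 27 28 19
f 28 17 29
f 28 29 19
f 29 17 18
f 29 18 19
f 31 30 33
f 31 33 32
f 33 30 34
f 33 34 32
f 34 30 35
f 34 35 32
f 35 30 36
f 35 36 32
f 36 30 37
f 36 37 32
f 37 30 38
f 37 38 32
f 38 30 39
f 38 39 32
f 39 30 40
f 39 40 32
f 40 30 31
f 40 31 32
f 42 41 44
f 42 44 43
f 44 41 45
f 44 45 43
f 45 41 46
f 45 46 43
f 46 41 47
f 46 47 43
f 47 41 48
f 47 48 43
f 48 41 49
f 48 49 43
f 49 41 50
f 49 50 43
f 50 41 51
f 50 51 43
f 51 41 52
f 51 52 43
f 52 41 53
f 52 53 43
f 53 41 54
f 53 54 43
f 54 41 55
f 54 55 43
f 55 41 56
f 55 56 43
f 56 41 57
f 56 57 43
f 57 41 58
f 57 58 43
f 58 41 42
f 58 42 43



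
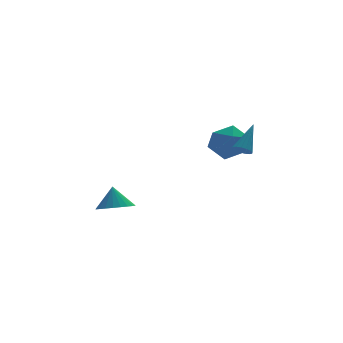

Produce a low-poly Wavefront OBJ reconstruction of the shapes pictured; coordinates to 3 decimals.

v 3.554 -3.961 0.697
v 3.841 -3.664 0.349
v 4.446 -3.179 2.103
v 3.634 -3.518 0.399
v 3.408 -3.473 0.518
v 3.216 -3.541 0.677
v 3.101 -3.704 0.841
v 3.091 -3.927 0.972
v 3.186 -4.157 1.039
v 3.365 -4.343 1.029
v 3.588 -4.441 0.942
v 3.803 -4.429 0.799
v 3.961 -4.31 0.633
v 4.026 -4.111 0.481
v 3.982 -3.878 0.379
v 4.009 -0.389 -0.358
v 4.741 -1.324 -0.402
v 3.039 -1.216 1.082
v 3.771 -2.151 1.038
v 4.172 -1.1 1.421
v 4.772 -0.589 0.531
v 3.008 -1.951 0.149
v 3.608 -1.44 -0.741
v 4.122 -2.289 -0.089
v 4.841 -1.764 0.698
v 2.939 -0.776 -0.018
v 3.658 -0.251 0.769
v -2.412 -2.368 -2.987
v -1.497 -2.719 -2.849
v -2.408 -1.872 -1.753
v -1.422 -2.368 -2.99
v -1.498 -2.016 -3.131
v -1.713 -1.718 -3.25
v -2.034 -1.519 -3.329
v -2.413 -1.449 -3.356
v -2.792 -1.519 -3.326
v -3.113 -1.718 -3.246
v -3.327 -2.016 -3.125
v -3.402 -2.367 -2.984
v -3.326 -2.719 -2.843
v -3.111 -3.017 -2.724
v -2.79 -3.216 -2.646
v -2.411 -3.286 -2.619
v -2.032 -3.217 -2.648
v -1.711 -3.017 -2.729
f 2 1 4
f 2 4 3
f 4 1 5
f 4 5 3
f 5 1 6
f 5 6 3
f 6 1 7
f 6 7 3
f 7 1 8
f 7 8 3
f 8 1 9
f 8 9 3
f 9 1 10
f 9 10 3
f 10 1 11
f 10 11 3
f 11 1 12
f 11 12 3
f 12 1 13
f 12 13 3
f 13 1 14
f 13 14 3
f 14 1 15
f 14 15 3
f 15 1 2
f 15 2 3
f 16 27 21
f 16 21 17
f 16 17 23
f 16 23 26
f 16 26 27
f 17 21 25
f 21 27 20
f 27 26 18
f 26 23 22
f 23 17 24
f 19 25 20
f 19 20 18
f 19 18 22
f 19 22 24
f 19 24 25
f 20 25 21
f 18 20 27
f 22 18 26
f 24 22 23
f 25 24 17
f 29 28 31
f 29 31 30
f 31 28 32
f 31 32 30
f 32 28 33
f 32 33 30
f 33 28 34
f 33 34 30
f 34 28 35
f 34 35 30
f 35 28 36
f 35 36 30
f 36 28 37
f 36 37 30
f 37 28 38
f 37 38 30
f 38 28 39
f 38 39 30
f 39 28 40
f 39 40 30
f 40 28 41
f 40 41 30
f 41 28 42
f 41 42 30
f 42 28 43
f 42 43 30
f 43 28 44
f 43 44 30
f 44 28 45
f 44 45 30
f 45 28 29
f 45 29 30



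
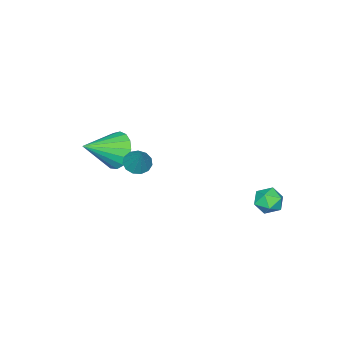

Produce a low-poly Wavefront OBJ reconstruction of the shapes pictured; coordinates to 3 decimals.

v 1.419 -3.227 1.346
v 1.935 -3.194 0.49
v 2.901 -3.913 2.214
v 2.016 -2.766 0.69
v 1.96 -2.444 1.039
v 1.781 -2.302 1.459
v 1.518 -2.371 1.853
v 1.232 -2.636 2.131
v 0.99 -3.037 2.229
v 0.845 -3.481 2.125
v 0.832 -3.867 1.842
v 0.953 -4.106 1.446
v 1.181 -4.144 1.026
v 1.464 -3.972 0.68
v 1.736 -3.629 0.487
v 3.58 -0.454 3.135
v 4.026 -0.883 3.167
v 4.1 0.174 4.285
v 4.153 -0.625 2.969
v 4.098 -0.312 2.824
v 3.878 -0.044 2.777
v 3.564 0.094 2.843
v 3.255 0.058 3.003
v 3.049 -0.14 3.204
v 3.012 -0.438 3.383
v 3.155 -0.741 3.483
v 3.433 -0.952 3.473
v 3.758 -1.005 3.355
v -2.673 2.713 -1.62
v -2.073 3.011 -1.971
v -1.987 1.769 -1.249
v -1.387 2.067 -1.6
v -1.672 2.404 -0.985
v -2.096 2.988 -1.215
v -1.964 1.792 -2.005
v -2.388 2.376 -2.235
v -1.634 2.442 -2.209
v -1.454 2.821 -1.579
v -2.606 1.959 -1.641
v -2.426 2.338 -1.011
f 2 1 4
f 2 4 3
f 4 1 5
f 4 5 3
f 5 1 6
f 5 6 3
f 6 1 7
f 6 7 3
f 7 1 8
f 7 8 3
f 8 1 9
f 8 9 3
f 9 1 10
f 9 10 3
f 10 1 11
f 10 11 3
f 11 1 12
f 11 12 3
f 12 1 13
f 12 13 3
f 13 1 14
f 13 14 3
f 14 1 15
f 14 15 3
f 15 1 2
f 15 2 3
f 17 16 19
f 17 19 18
f 19 16 20
f 19 20 18
f 20 16 21
f 20 21 18
f 21 16 22
f 21 22 18
f 22 16 23
f 22 23 18
f 23 16 24
f 23 24 18
f 24 16 25
f 24 25 18
f 25 16 26
f 25 26 18
f 26 16 27
f 26 27 18
f 27 16 28
f 27 28 18
f 28 16 17
f 28 17 18
f 29 40 34
f 29 34 30
f 29 30 36
f 29 36 39
f 29 39 40
f 30 34 38
f 34 40 33
f 40 39 31
f 39 36 35
f 36 30 37
f 32 38 33
f 32 33 31
f 32 31 35
f 32 35 37
f 32 37 38
f 33 38 34
f 31 33 40
f 35 31 39
f 37 35 36
f 38 37 30



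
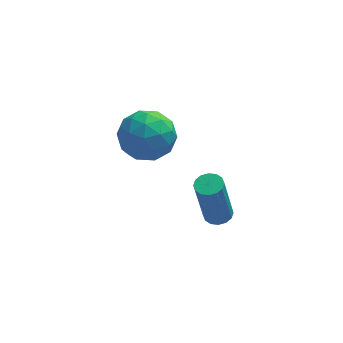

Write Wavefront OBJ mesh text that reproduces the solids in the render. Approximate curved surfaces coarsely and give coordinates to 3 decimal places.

v -4.356 -2.279 -0.517
v -3.92 -1.691 0.309
v -3.1 -3.529 -0.289
v -2.664 -2.941 0.537
v -3.65 -3.421 0.662
v -4.427 -2.649 0.521
v -2.593 -2.571 -0.501
v -3.37 -1.799 -0.642
v -2.831 -1.871 0.32
v -3.485 -2.397 1.038
v -3.535 -2.823 -1.018
v -4.189 -3.349 -0.3
v -4.248 -1.876 -0.124
v -2.772 -3.344 0.144
v -3.351 -3.627 0.217
v -3.096 -3.281 0.703
v -4.546 -2.439 0
v -4.29 -2.093 0.486
v -4.131 -3.11 0.693
v -2.73 -3.127 -0.466
v -2.474 -2.781 0.02
v -3.924 -1.939 -0.683
v -3.669 -1.593 -0.197
v -2.889 -2.11 -0.673
v -3.352 -1.636 0.368
v -2.614 -2.37 0.502
v -2.572 -2.153 -0.108
v -3.028 -1.699 -0.191
v -3.736 -1.944 0.79
v -2.998 -2.679 0.924
v -3.578 -2.961 0.997
v -4.034 -2.508 0.914
v -3.096 -2.05 0.796
v -4.022 -2.541 -0.904
v -3.284 -3.276 -0.77
v -2.986 -2.712 -0.894
v -3.442 -2.259 -0.977
v -4.406 -2.85 -0.482
v -3.668 -3.584 -0.348
v -3.992 -3.521 0.211
v -4.448 -3.067 0.128
v -3.924 -3.17 -0.776
v -1.001 -2.731 -4.726
v -0.554 -3.048 -4.682
v -0.932 -3.286 -2.589
v -1.379 -2.969 -2.634
v -0.462 -2.783 -4.635
v -0.839 -3.021 -2.542
v -0.513 -2.504 -4.613
v -0.891 -2.742 -2.52
v -0.696 -2.286 -4.621
v -1.073 -2.524 -2.528
v -0.961 -2.187 -4.657
v -1.338 -2.425 -2.564
v -1.236 -2.234 -4.712
v -1.613 -2.472 -2.619
v -1.448 -2.414 -4.771
v -1.826 -2.652 -2.678
v -1.541 -2.679 -4.818
v -1.918 -2.917 -2.725
v -1.489 -2.958 -4.84
v -1.867 -3.196 -2.747
v -1.307 -3.176 -4.832
v -1.684 -3.414 -2.739
v -1.042 -3.275 -4.796
v -1.419 -3.513 -2.703
v -0.767 -3.228 -4.741
v -1.144 -3.466 -2.648
f 1 38 17
f 38 12 41
f 17 41 6
f 38 41 17
f 1 17 13
f 17 6 18
f 13 18 2
f 17 18 13
f 1 13 22
f 13 2 23
f 22 23 8
f 13 23 22
f 1 22 34
f 22 8 37
f 34 37 11
f 22 37 34
f 1 34 38
f 34 11 42
f 38 42 12
f 34 42 38
f 2 18 29
f 18 6 32
f 29 32 10
f 18 32 29
f 6 41 19
f 41 12 40
f 19 40 5
f 41 40 19
f 12 42 39
f 42 11 35
f 39 35 3
f 42 35 39
f 11 37 36
f 37 8 24
f 36 24 7
f 37 24 36
f 8 23 28
f 23 2 25
f 28 25 9
f 23 25 28
f 4 30 16
f 30 10 31
f 16 31 5
f 30 31 16
f 4 16 14
f 16 5 15
f 14 15 3
f 16 15 14
f 4 14 21
f 14 3 20
f 21 20 7
f 14 20 21
f 4 21 26
f 21 7 27
f 26 27 9
f 21 27 26
f 4 26 30
f 26 9 33
f 30 33 10
f 26 33 30
f 5 31 19
f 31 10 32
f 19 32 6
f 31 32 19
f 3 15 39
f 15 5 40
f 39 40 12
f 15 40 39
f 7 20 36
f 20 3 35
f 36 35 11
f 20 35 36
f 9 27 28
f 27 7 24
f 28 24 8
f 27 24 28
f 10 33 29
f 33 9 25
f 29 25 2
f 33 25 29
f 44 43 47
f 44 47 45
f 45 47 48
f 45 48 46
f 47 43 49
f 47 49 48
f 48 49 50
f 48 50 46
f 49 43 51
f 49 51 50
f 50 51 52
f 50 52 46
f 51 43 53
f 51 53 52
f 52 53 54
f 52 54 46
f 53 43 55
f 53 55 54
f 54 55 56
f 54 56 46
f 55 43 57
f 55 57 56
f 56 57 58
f 56 58 46
f 57 43 59
f 57 59 58
f 58 59 60
f 58 60 46
f 59 43 61
f 59 61 60
f 60 61 62
f 60 62 46
f 61 43 63
f 61 63 62
f 62 63 64
f 62 64 46
f 63 43 65
f 63 65 64
f 64 65 66
f 64 66 46
f 65 43 67
f 65 67 66
f 66 67 68
f 66 68 46
f 67 43 44
f 67 44 68
f 68 44 45
f 68 45 46



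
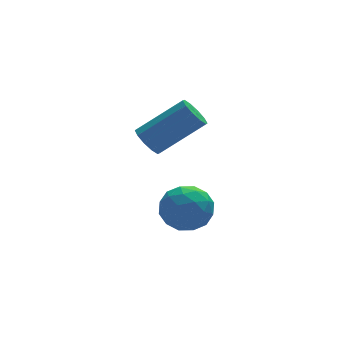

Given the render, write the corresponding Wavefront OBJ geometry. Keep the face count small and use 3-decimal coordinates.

v -2.962 2.171 -0.587
v -2.053 2.625 -0.244
v -2.047 1.135 -1.636
v -1.138 1.589 -1.293
v -1.711 0.969 -0.631
v -2.276 1.609 0.017
v -1.824 2.151 -1.897
v -2.389 2.791 -1.249
v -1.35 2.613 -1.053
v -1.28 1.883 -0.271
v -2.82 1.877 -1.609
v -2.75 1.147 -0.827
v -2.588 2.489 -0.323
v -1.512 1.271 -1.557
v -1.849 0.906 -1.168
v -1.315 1.174 -0.966
v -2.719 1.892 -0.17
v -2.185 2.159 0.032
v -1.984 1.185 -0.196
v -1.915 1.601 -1.912
v -1.381 1.868 -1.71
v -2.785 2.586 -0.914
v -2.251 2.854 -0.712
v -2.116 2.575 -1.684
v -1.64 2.749 -0.597
v -1.102 2.14 -1.214
v -1.505 2.47 -1.569
v -1.838 2.846 -1.188
v -1.599 2.32 -0.138
v -1.061 1.711 -0.754
v -1.398 1.346 -0.365
v -1.73 1.722 0.016
v -1.186 2.312 -0.613
v -3.039 2.049 -1.126
v -2.501 1.44 -1.742
v -2.37 2.038 -1.896
v -2.702 2.414 -1.515
v -2.998 1.62 -0.666
v -2.46 1.011 -1.283
v -2.262 0.914 -0.692
v -2.595 1.29 -0.311
v -2.914 1.448 -1.267
v -3.179 2.891 2.191
v -2.751 3.089 1.674
v -1.032 2.867 3.012
v -1.461 2.669 3.529
v -2.873 3.444 1.889
v -1.154 3.222 3.228
v -3.112 3.587 2.22
v -1.393 3.365 3.559
v -3.377 3.465 2.539
v -1.658 3.243 3.878
v -3.566 3.123 2.726
v -1.847 2.901 4.065
v -3.608 2.693 2.708
v -1.889 2.471 4.046
v -3.486 2.338 2.492
v -1.767 2.116 3.831
v -3.247 2.195 2.161
v -1.528 1.973 3.5
v -2.982 2.317 1.842
v -1.263 2.095 3.181
v -2.793 2.659 1.655
v -1.074 2.437 2.994
f 1 38 17
f 38 12 41
f 17 41 6
f 38 41 17
f 1 17 13
f 17 6 18
f 13 18 2
f 17 18 13
f 1 13 22
f 13 2 23
f 22 23 8
f 13 23 22
f 1 22 34
f 22 8 37
f 34 37 11
f 22 37 34
f 1 34 38
f 34 11 42
f 38 42 12
f 34 42 38
f 2 18 29
f 18 6 32
f 29 32 10
f 18 32 29
f 6 41 19
f 41 12 40
f 19 40 5
f 41 40 19
f 12 42 39
f 42 11 35
f 39 35 3
f 42 35 39
f 11 37 36
f 37 8 24
f 36 24 7
f 37 24 36
f 8 23 28
f 23 2 25
f 28 25 9
f 23 25 28
f 4 30 16
f 30 10 31
f 16 31 5
f 30 31 16
f 4 16 14
f 16 5 15
f 14 15 3
f 16 15 14
f 4 14 21
f 14 3 20
f 21 20 7
f 14 20 21
f 4 21 26
f 21 7 27
f 26 27 9
f 21 27 26
f 4 26 30
f 26 9 33
f 30 33 10
f 26 33 30
f 5 31 19
f 31 10 32
f 19 32 6
f 31 32 19
f 3 15 39
f 15 5 40
f 39 40 12
f 15 40 39
f 7 20 36
f 20 3 35
f 36 35 11
f 20 35 36
f 9 27 28
f 27 7 24
f 28 24 8
f 27 24 28
f 10 33 29
f 33 9 25
f 29 25 2
f 33 25 29
f 44 43 47
f 44 47 45
f 45 47 48
f 45 48 46
f 47 43 49
f 47 49 48
f 48 49 50
f 48 50 46
f 49 43 51
f 49 51 50
f 50 51 52
f 50 52 46
f 51 43 53
f 51 53 52
f 52 53 54
f 52 54 46
f 53 43 55
f 53 55 54
f 54 55 56
f 54 56 46
f 55 43 57
f 55 57 56
f 56 57 58
f 56 58 46
f 57 43 59
f 57 59 58
f 58 59 60
f 58 60 46
f 59 43 61
f 59 61 60
f 60 61 62
f 60 62 46
f 61 43 63
f 61 63 62
f 62 63 64
f 62 64 46
f 63 43 44
f 63 44 64
f 64 44 45
f 64 45 46



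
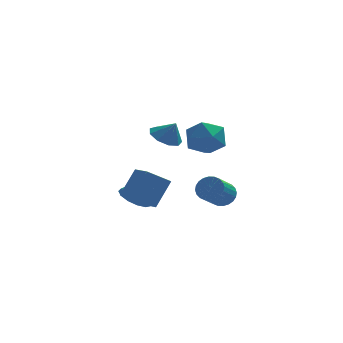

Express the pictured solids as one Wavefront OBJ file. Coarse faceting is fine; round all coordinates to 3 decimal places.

v -3.056 -0.27 -2.893
v -4.305 -0.531 -2.032
v -3.577 0.985 -3.268
v -4.826 0.724 -2.407
v -2.214 0.516 -1.433
v -3.463 0.255 -0.572
v -2.735 1.771 -1.808
v -3.984 1.51 -0.947
v -2.805 -3.255 3.317
v -2.004 -3.226 2.909
v -2.315 -3.485 4.263
v -2.152 -2.668 3.121
v -2.606 -2.384 3.425
v -3.153 -2.508 3.679
v -3.537 -2.981 3.763
v -3.579 -3.583 3.639
v -3.259 -4.031 3.364
v -2.726 -4.116 3.067
v -2.23 -3.798 2.887
v -1.216 2.965 1.21
v -0.075 3.371 1.482
v -0.425 1.449 0.158
v 0.716 1.855 0.43
v 0 1.371 1.321
v -0.488 2.308 1.971
v -0.012 2.512 -0.331
v -0.5 3.449 0.319
v 0.669 3.091 0.529
v 0.676 2.386 1.551
v -1.176 2.434 0.089
v -1.169 1.729 1.111
v -3.955 2.266 -3.345
v -3.385 2.459 -4.144
v -2.905 3.514 -2.295
v -3.81 2.829 -4.159
v -4.28 3.02 -3.916
v -4.648 2.972 -3.491
v -4.795 2.7 -3.021
v -4.676 2.29 -2.653
v -4.328 1.872 -2.505
v -3.861 1.58 -2.624
v -3.425 1.505 -2.972
v -3.156 1.672 -3.439
v -3.141 2.028 -3.875
v 0.014 -2.958 -0.868
v 0.276 -2.608 -0.247
v -0.471 -3.713 0.69
v -0.734 -4.062 0.068
v 0.018 -2.468 -0.287
v -0.729 -3.573 0.65
v -0.241 -2.402 -0.416
v -0.988 -3.507 0.521
v -0.461 -2.421 -0.614
v -1.208 -3.526 0.323
v -0.609 -2.521 -0.85
v -1.356 -3.626 0.086
v -0.662 -2.688 -1.09
v -1.409 -3.793 -0.153
v -0.612 -2.896 -1.295
v -1.359 -4.001 -0.359
v -0.467 -3.113 -1.436
v -1.215 -4.218 -0.499
v -0.249 -3.307 -1.49
v -0.996 -4.412 -0.553
v 0.009 -3.447 -1.45
v -0.738 -4.552 -0.513
v 0.268 -3.513 -1.321
v -0.479 -4.618 -0.384
v 0.488 -3.494 -1.123
v -0.259 -4.599 -0.186
v 0.636 -3.394 -0.886
v -0.111 -4.499 0.05
v 0.689 -3.227 -0.647
v -0.058 -4.332 0.29
v 0.639 -3.019 -0.441
v -0.108 -4.124 0.495
v 0.495 -2.802 -0.301
v -0.253 -3.907 0.636
f 2 4 1
f 5 2 1
f 1 4 3
f 3 5 1
f 2 8 4
f 6 2 5
f 6 8 2
f 4 8 3
f 7 5 3
f 3 8 7
f 7 6 5
f 8 6 7
f 10 9 12
f 10 12 11
f 12 9 13
f 12 13 11
f 13 9 14
f 13 14 11
f 14 9 15
f 14 15 11
f 15 9 16
f 15 16 11
f 16 9 17
f 16 17 11
f 17 9 18
f 17 18 11
f 18 9 19
f 18 19 11
f 19 9 10
f 19 10 11
f 20 31 25
f 20 25 21
f 20 21 27
f 20 27 30
f 20 30 31
f 21 25 29
f 25 31 24
f 31 30 22
f 30 27 26
f 27 21 28
f 23 29 24
f 23 24 22
f 23 22 26
f 23 26 28
f 23 28 29
f 24 29 25
f 22 24 31
f 26 22 30
f 28 26 27
f 29 28 21
f 33 32 35
f 33 35 34
f 35 32 36
f 35 36 34
f 36 32 37
f 36 37 34
f 37 32 38
f 37 38 34
f 38 32 39
f 38 39 34
f 39 32 40
f 39 40 34
f 40 32 41
f 40 41 34
f 41 32 42
f 41 42 34
f 42 32 43
f 42 43 34
f 43 32 44
f 43 44 34
f 44 32 33
f 44 33 34
f 46 45 49
f 46 49 47
f 47 49 50
f 47 50 48
f 49 45 51
f 49 51 50
f 50 51 52
f 50 52 48
f 51 45 53
f 51 53 52
f 52 53 54
f 52 54 48
f 53 45 55
f 53 55 54
f 54 55 56
f 54 56 48
f 55 45 57
f 55 57 56
f 56 57 58
f 56 58 48
f 57 45 59
f 57 59 58
f 58 59 60
f 58 60 48
f 59 45 61
f 59 61 60
f 60 61 62
f 60 62 48
f 61 45 63
f 61 63 62
f 62 63 64
f 62 64 48
f 63 45 65
f 63 65 64
f 64 65 66
f 64 66 48
f 65 45 67
f 65 67 66
f 66 67 68
f 66 68 48
f 67 45 69
f 67 69 68
f 68 69 70
f 68 70 48
f 69 45 71
f 69 71 70
f 70 71 72
f 70 72 48
f 71 45 73
f 71 73 72
f 72 73 74
f 72 74 48
f 73 45 75
f 73 75 74
f 74 75 76
f 74 76 48
f 75 45 77
f 75 77 76
f 76 77 78
f 76 78 48
f 77 45 46
f 77 46 78
f 78 46 47
f 78 47 48



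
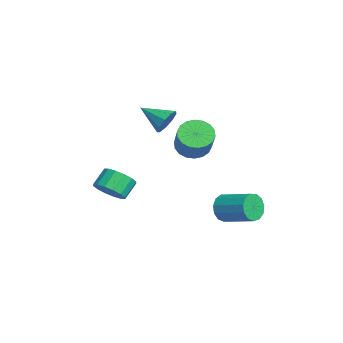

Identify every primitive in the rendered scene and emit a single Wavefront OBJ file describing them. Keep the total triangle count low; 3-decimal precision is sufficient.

v -0.238 -2.843 -2.103
v 0.48 -2.379 -1.939
v -0.064 -1.794 -1.212
v -0.782 -2.257 -1.377
v 0.272 -2.159 -2.272
v -0.272 -1.573 -1.546
v -0.072 -2.121 -2.56
v -0.616 -1.536 -1.833
v -0.461 -2.277 -2.726
v -1.005 -1.692 -1.999
v -0.79 -2.584 -2.724
v -1.334 -1.999 -1.998
v -0.971 -2.961 -2.557
v -1.515 -2.376 -1.83
v -0.956 -3.306 -2.268
v -1.5 -2.721 -1.541
v -0.748 -3.527 -1.934
v -1.292 -2.941 -1.208
v -0.404 -3.564 -1.647
v -0.948 -2.979 -0.92
v -0.015 -3.408 -1.481
v -0.559 -2.823 -0.754
v 0.314 -3.101 -1.482
v -0.23 -2.516 -0.756
v 0.495 -2.724 -1.65
v -0.049 -2.139 -0.923
v -1.708 0.068 1.605
v -1.076 -0.117 2.024
v -2.492 -1.088 2.275
v -1.374 0.238 2.289
v -1.827 0.514 2.234
v -2.225 0.581 1.885
v -2.38 0.409 1.405
v -2.221 0.077 1.018
v -1.822 -0.259 0.906
v -1.369 -0.441 1.121
v -1.075 -0.385 1.563
v -2.655 1.445 -0.413
v -2.053 1.825 -0.98
v -0.823 1.794 0.306
v -1.425 1.415 0.873
v -2.227 2.146 -0.806
v -0.997 2.115 0.48
v -2.486 2.328 -0.553
v -1.256 2.298 0.732
v -2.779 2.336 -0.273
v -1.548 2.305 1.012
v -3.047 2.167 -0.021
v -1.816 2.137 1.265
v -3.237 1.856 0.154
v -2.007 1.825 1.44
v -3.312 1.463 0.216
v -2.082 1.432 1.502
v -3.257 1.066 0.154
v -2.027 1.035 1.44
v -3.083 0.745 -0.02
v -1.853 0.714 1.266
v -2.824 0.562 -0.272
v -1.594 0.532 1.013
v -2.532 0.555 -0.552
v -1.301 0.524 0.733
v -2.264 0.723 -0.805
v -1.033 0.693 0.481
v -2.073 1.035 -0.98
v -0.843 1.004 0.306
v -1.998 1.428 -1.042
v -0.768 1.397 0.244
v 0.236 2.48 -3.326
v 0.639 2.417 -4.026
v 1.786 3.618 -3.474
v 1.384 3.68 -2.774
v 0.326 2.744 -4.087
v 1.473 3.944 -3.534
v -0.015 2.987 -3.905
v 1.132 4.187 -3.353
v -0.277 3.069 -3.54
v 0.871 4.269 -2.988
v -0.375 2.964 -3.107
v 0.772 4.164 -2.555
v -0.28 2.705 -2.744
v 0.868 3.905 -2.191
v -0.02 2.375 -2.565
v 1.127 3.575 -2.013
v 0.321 2.078 -2.628
v 1.468 3.278 -2.076
v 0.635 1.909 -2.913
v 1.782 3.109 -2.36
v 0.822 1.921 -3.329
v 1.97 3.121 -2.776
v 0.824 2.11 -3.744
v 1.971 3.311 -3.191
f 2 1 5
f 2 5 3
f 3 5 6
f 3 6 4
f 5 1 7
f 5 7 6
f 6 7 8
f 6 8 4
f 7 1 9
f 7 9 8
f 8 9 10
f 8 10 4
f 9 1 11
f 9 11 10
f 10 11 12
f 10 12 4
f 11 1 13
f 11 13 12
f 12 13 14
f 12 14 4
f 13 1 15
f 13 15 14
f 14 15 16
f 14 16 4
f 15 1 17
f 15 17 16
f 16 17 18
f 16 18 4
f 17 1 19
f 17 19 18
f 18 19 20
f 18 20 4
f 19 1 21
f 19 21 20
f 20 21 22
f 20 22 4
f 21 1 23
f 21 23 22
f 22 23 24
f 22 24 4
f 23 1 25
f 23 25 24
f 24 25 26
f 24 26 4
f 25 1 2
f 25 2 26
f 26 2 3
f 26 3 4
f 28 27 30
f 28 30 29
f 30 27 31
f 30 31 29
f 31 27 32
f 31 32 29
f 32 27 33
f 32 33 29
f 33 27 34
f 33 34 29
f 34 27 35
f 34 35 29
f 35 27 36
f 35 36 29
f 36 27 37
f 36 37 29
f 37 27 28
f 37 28 29
f 39 38 42
f 39 42 40
f 40 42 43
f 40 43 41
f 42 38 44
f 42 44 43
f 43 44 45
f 43 45 41
f 44 38 46
f 44 46 45
f 45 46 47
f 45 47 41
f 46 38 48
f 46 48 47
f 47 48 49
f 47 49 41
f 48 38 50
f 48 50 49
f 49 50 51
f 49 51 41
f 50 38 52
f 50 52 51
f 51 52 53
f 51 53 41
f 52 38 54
f 52 54 53
f 53 54 55
f 53 55 41
f 54 38 56
f 54 56 55
f 55 56 57
f 55 57 41
f 56 38 58
f 56 58 57
f 57 58 59
f 57 59 41
f 58 38 60
f 58 60 59
f 59 60 61
f 59 61 41
f 60 38 62
f 60 62 61
f 61 62 63
f 61 63 41
f 62 38 64
f 62 64 63
f 63 64 65
f 63 65 41
f 64 38 66
f 64 66 65
f 65 66 67
f 65 67 41
f 66 38 39
f 66 39 67
f 67 39 40
f 67 40 41
f 69 68 72
f 69 72 70
f 70 72 73
f 70 73 71
f 72 68 74
f 72 74 73
f 73 74 75
f 73 75 71
f 74 68 76
f 74 76 75
f 75 76 77
f 75 77 71
f 76 68 78
f 76 78 77
f 77 78 79
f 77 79 71
f 78 68 80
f 78 80 79
f 79 80 81
f 79 81 71
f 80 68 82
f 80 82 81
f 81 82 83
f 81 83 71
f 82 68 84
f 82 84 83
f 83 84 85
f 83 85 71
f 84 68 86
f 84 86 85
f 85 86 87
f 85 87 71
f 86 68 88
f 86 88 87
f 87 88 89
f 87 89 71
f 88 68 90
f 88 90 89
f 89 90 91
f 89 91 71
f 90 68 69
f 90 69 91
f 91 69 70
f 91 70 71



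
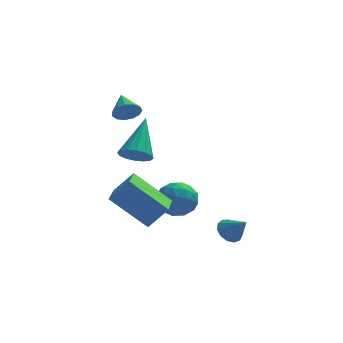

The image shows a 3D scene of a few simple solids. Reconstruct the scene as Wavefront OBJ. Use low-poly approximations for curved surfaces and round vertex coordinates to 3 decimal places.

v 3.164 -1.813 -1.297
v 3.617 -1.42 -1.408
v 3.776 -2.307 -0.543
v 3.425 -1.279 -1.16
v 3.151 -1.308 -0.955
v 2.88 -1.497 -0.86
v 2.699 -1.786 -0.903
v 2.666 -2.084 -1.071
v 2.791 -2.296 -1.311
v 3.035 -2.354 -1.547
v 3.319 -2.241 -1.703
v 3.554 -1.992 -1.731
v 3.665 -1.686 -1.621
v -0.498 2.273 0.84
v 0.158 1.946 0.995
v -0.062 3.827 2.26
v 0.235 2.191 0.704
v 0.115 2.458 0.449
v -0.17 2.676 0.299
v -0.542 2.785 0.293
v -0.903 2.758 0.434
v -1.155 2.6 0.684
v -1.231 2.355 0.975
v -1.111 2.088 1.23
v -0.827 1.871 1.38
v -0.455 1.761 1.386
v -0.094 1.789 1.245
v -1.519 -1.346 0.262
v -0.72 -1.159 1.124
v -1.359 0.675 -0.324
v -0.56 0.862 0.538
v 0 -1.842 -1.038
v 0.799 -1.655 -0.176
v 0.16 0.179 -1.624
v 0.959 0.366 -0.762
v 0.525 2.256 -1.068
v 1.11 2.749 -1.607
v 1.29 0.991 -1.393
v 1.875 1.484 -1.932
v 1.887 1.598 -1.003
v 1.413 2.38 -0.802
v 0.987 1.36 -2.198
v 0.513 2.142 -1.997
v 1.395 2.195 -2.305
v 1.951 2.342 -1.567
v 0.449 1.398 -1.433
v 1.005 1.545 -0.695
v 0.75 2.614 -1.309
v 1.65 1.126 -1.691
v 1.657 1.193 -1.145
v 2.001 1.483 -1.462
v 0.928 2.397 -0.836
v 1.272 2.686 -1.153
v 1.729 2.01 -0.798
v 1.128 1.054 -1.847
v 1.472 1.343 -2.164
v 0.399 2.257 -1.538
v 0.743 2.547 -1.855
v 0.671 1.73 -2.202
v 1.262 2.578 -2.036
v 1.712 1.834 -2.227
v 1.189 1.761 -2.383
v 0.911 2.221 -2.265
v 1.589 2.664 -1.602
v 2.039 1.921 -1.794
v 2.045 1.988 -1.248
v 1.767 2.447 -1.129
v 1.756 2.339 -2.013
v 0.361 1.819 -1.206
v 0.811 1.076 -1.398
v 0.633 1.293 -1.871
v 0.355 1.752 -1.752
v 0.688 1.906 -0.773
v 1.138 1.162 -0.964
v 1.489 1.519 -0.735
v 1.211 1.979 -0.617
v 0.644 1.401 -0.987
v -0.809 1.372 3.747
v -0.55 1.172 4.273
v -1.051 2.388 4.253
v -0.294 1.324 4.09
v -0.202 1.492 3.797
v -0.303 1.622 3.489
v -0.564 1.672 3.263
v -0.903 1.628 3.19
v -1.212 1.502 3.294
v -1.393 1.335 3.542
v -1.388 1.18 3.855
v -1.2 1.086 4.134
v -0.887 1.083 4.29
f 2 1 4
f 2 4 3
f 4 1 5
f 4 5 3
f 5 1 6
f 5 6 3
f 6 1 7
f 6 7 3
f 7 1 8
f 7 8 3
f 8 1 9
f 8 9 3
f 9 1 10
f 9 10 3
f 10 1 11
f 10 11 3
f 11 1 12
f 11 12 3
f 12 1 13
f 12 13 3
f 13 1 2
f 13 2 3
f 15 14 17
f 15 17 16
f 17 14 18
f 17 18 16
f 18 14 19
f 18 19 16
f 19 14 20
f 19 20 16
f 20 14 21
f 20 21 16
f 21 14 22
f 21 22 16
f 22 14 23
f 22 23 16
f 23 14 24
f 23 24 16
f 24 14 25
f 24 25 16
f 25 14 26
f 25 26 16
f 26 14 27
f 26 27 16
f 27 14 15
f 27 15 16
f 29 31 28
f 32 29 28
f 28 31 30
f 30 32 28
f 29 35 31
f 33 29 32
f 33 35 29
f 31 35 30
f 34 32 30
f 30 35 34
f 34 33 32
f 35 33 34
f 36 73 52
f 73 47 76
f 52 76 41
f 73 76 52
f 36 52 48
f 52 41 53
f 48 53 37
f 52 53 48
f 36 48 57
f 48 37 58
f 57 58 43
f 48 58 57
f 36 57 69
f 57 43 72
f 69 72 46
f 57 72 69
f 36 69 73
f 69 46 77
f 73 77 47
f 69 77 73
f 37 53 64
f 53 41 67
f 64 67 45
f 53 67 64
f 41 76 54
f 76 47 75
f 54 75 40
f 76 75 54
f 47 77 74
f 77 46 70
f 74 70 38
f 77 70 74
f 46 72 71
f 72 43 59
f 71 59 42
f 72 59 71
f 43 58 63
f 58 37 60
f 63 60 44
f 58 60 63
f 39 65 51
f 65 45 66
f 51 66 40
f 65 66 51
f 39 51 49
f 51 40 50
f 49 50 38
f 51 50 49
f 39 49 56
f 49 38 55
f 56 55 42
f 49 55 56
f 39 56 61
f 56 42 62
f 61 62 44
f 56 62 61
f 39 61 65
f 61 44 68
f 65 68 45
f 61 68 65
f 40 66 54
f 66 45 67
f 54 67 41
f 66 67 54
f 38 50 74
f 50 40 75
f 74 75 47
f 50 75 74
f 42 55 71
f 55 38 70
f 71 70 46
f 55 70 71
f 44 62 63
f 62 42 59
f 63 59 43
f 62 59 63
f 45 68 64
f 68 44 60
f 64 60 37
f 68 60 64
f 79 78 81
f 79 81 80
f 81 78 82
f 81 82 80
f 82 78 83
f 82 83 80
f 83 78 84
f 83 84 80
f 84 78 85
f 84 85 80
f 85 78 86
f 85 86 80
f 86 78 87
f 86 87 80
f 87 78 88
f 87 88 80
f 88 78 89
f 88 89 80
f 89 78 90
f 89 90 80
f 90 78 79
f 90 79 80

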